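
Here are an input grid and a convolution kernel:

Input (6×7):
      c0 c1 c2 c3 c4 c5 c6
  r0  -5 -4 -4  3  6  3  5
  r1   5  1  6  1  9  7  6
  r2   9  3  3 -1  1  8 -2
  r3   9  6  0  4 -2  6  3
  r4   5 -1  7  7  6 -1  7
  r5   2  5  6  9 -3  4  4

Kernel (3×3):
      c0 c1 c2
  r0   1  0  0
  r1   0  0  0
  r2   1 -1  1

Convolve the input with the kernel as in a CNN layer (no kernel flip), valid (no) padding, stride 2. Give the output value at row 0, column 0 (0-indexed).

The receptive field on the input at this output position is [-5 -4 -4 / 5 1 6 / 9 3 3]. Elementwise product with the kernel and sum: -5·1 + 9·1 + 3·-1 + 3·1.

4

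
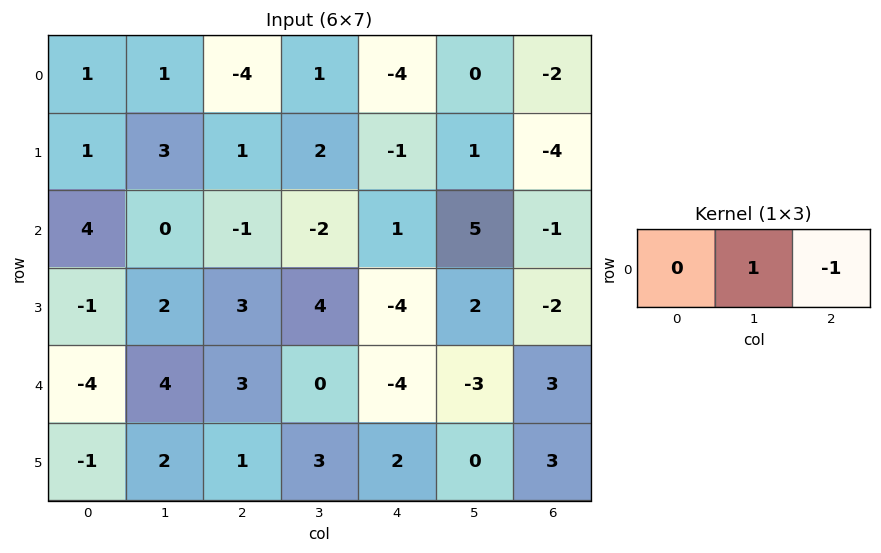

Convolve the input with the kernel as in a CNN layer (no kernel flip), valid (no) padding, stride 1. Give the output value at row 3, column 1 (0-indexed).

-1

The receptive field on the input at this output position is [2 3 4]. Elementwise product with the kernel and sum: 3·1 + 4·-1.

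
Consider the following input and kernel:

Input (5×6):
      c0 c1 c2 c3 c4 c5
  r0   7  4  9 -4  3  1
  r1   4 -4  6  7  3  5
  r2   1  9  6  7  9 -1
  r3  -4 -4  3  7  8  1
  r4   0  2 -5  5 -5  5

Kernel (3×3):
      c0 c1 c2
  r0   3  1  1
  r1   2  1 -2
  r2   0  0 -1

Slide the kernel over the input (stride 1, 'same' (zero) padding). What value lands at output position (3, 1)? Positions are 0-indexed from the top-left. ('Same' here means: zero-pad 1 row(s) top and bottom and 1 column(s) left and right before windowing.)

The receptive field on the zero-padded input at this output position is [1 9 6 / -4 -4 3 / 0 2 -5]. Elementwise product with the kernel and sum: 1·3 + 9·1 + 6·1 + -4·2 + -4·1 + 3·-2 + -5·-1.

5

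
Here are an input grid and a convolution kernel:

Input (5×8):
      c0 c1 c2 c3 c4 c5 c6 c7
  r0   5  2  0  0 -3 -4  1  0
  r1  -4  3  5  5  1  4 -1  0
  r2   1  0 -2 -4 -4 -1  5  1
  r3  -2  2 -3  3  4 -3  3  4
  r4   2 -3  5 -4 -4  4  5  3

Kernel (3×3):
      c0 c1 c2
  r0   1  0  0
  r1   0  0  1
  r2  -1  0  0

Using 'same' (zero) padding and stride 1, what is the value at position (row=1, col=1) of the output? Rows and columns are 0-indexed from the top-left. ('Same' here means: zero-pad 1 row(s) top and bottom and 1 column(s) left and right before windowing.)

9

The receptive field on the zero-padded input at this output position is [5 2 0 / -4 3 5 / 1 0 -2]. Elementwise product with the kernel and sum: 5·1 + 5·1 + 1·-1.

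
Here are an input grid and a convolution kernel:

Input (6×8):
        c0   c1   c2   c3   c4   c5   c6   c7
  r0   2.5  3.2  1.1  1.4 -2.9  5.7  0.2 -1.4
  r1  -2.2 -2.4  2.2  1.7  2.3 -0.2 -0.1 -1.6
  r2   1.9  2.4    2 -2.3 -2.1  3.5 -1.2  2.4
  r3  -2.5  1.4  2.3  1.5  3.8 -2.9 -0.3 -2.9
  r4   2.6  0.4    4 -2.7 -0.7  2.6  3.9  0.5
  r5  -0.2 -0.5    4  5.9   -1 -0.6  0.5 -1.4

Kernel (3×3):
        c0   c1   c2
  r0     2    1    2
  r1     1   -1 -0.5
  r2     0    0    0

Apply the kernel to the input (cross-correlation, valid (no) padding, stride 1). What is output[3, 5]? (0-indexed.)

-13.45

The receptive field on the input at this output position is [-2.9 -0.3 -2.9 / 2.6 3.9 0.5 / -0.6 0.5 -1.4]. Elementwise product with the kernel and sum: -2.9·2 + -0.3·1 + -2.9·2 + 2.6·1 + 3.9·-1 + 0.5·-0.5.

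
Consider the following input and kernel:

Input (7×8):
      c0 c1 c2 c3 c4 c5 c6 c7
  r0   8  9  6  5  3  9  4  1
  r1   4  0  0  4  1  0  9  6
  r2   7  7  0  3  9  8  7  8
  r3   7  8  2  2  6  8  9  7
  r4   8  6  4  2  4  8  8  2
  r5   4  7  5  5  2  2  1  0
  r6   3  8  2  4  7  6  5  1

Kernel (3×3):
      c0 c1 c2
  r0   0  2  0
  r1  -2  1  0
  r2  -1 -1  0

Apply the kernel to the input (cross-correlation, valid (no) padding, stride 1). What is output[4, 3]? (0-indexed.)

-11

The receptive field on the input at this output position is [2 4 8 / 5 2 2 / 4 7 6]. Elementwise product with the kernel and sum: 4·2 + 5·-2 + 2·1 + 4·-1 + 7·-1.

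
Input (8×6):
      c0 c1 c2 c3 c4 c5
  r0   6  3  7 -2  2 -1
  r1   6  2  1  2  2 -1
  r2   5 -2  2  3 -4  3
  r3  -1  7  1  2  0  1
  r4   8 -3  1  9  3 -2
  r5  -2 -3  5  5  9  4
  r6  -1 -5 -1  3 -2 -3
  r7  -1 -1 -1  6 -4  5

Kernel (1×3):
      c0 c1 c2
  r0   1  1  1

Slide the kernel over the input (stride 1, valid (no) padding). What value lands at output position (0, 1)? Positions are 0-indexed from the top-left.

8

The receptive field on the input at this output position is [3 7 -2]. Elementwise product with the kernel and sum: 3·1 + 7·1 + -2·1.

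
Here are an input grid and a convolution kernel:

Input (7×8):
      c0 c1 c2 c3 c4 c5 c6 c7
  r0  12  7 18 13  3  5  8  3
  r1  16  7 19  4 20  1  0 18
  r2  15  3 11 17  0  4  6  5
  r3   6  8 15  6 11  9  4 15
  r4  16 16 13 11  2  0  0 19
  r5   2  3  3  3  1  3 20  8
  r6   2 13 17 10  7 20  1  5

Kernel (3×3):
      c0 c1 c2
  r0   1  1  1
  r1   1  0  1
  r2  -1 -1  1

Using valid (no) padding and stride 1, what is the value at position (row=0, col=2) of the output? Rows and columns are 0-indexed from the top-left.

The receptive field on the input at this output position is [18 13 3 / 19 4 20 / 11 17 0]. Elementwise product with the kernel and sum: 18·1 + 13·1 + 3·1 + 19·1 + 20·1 + 11·-1 + 17·-1 + 0·1.

45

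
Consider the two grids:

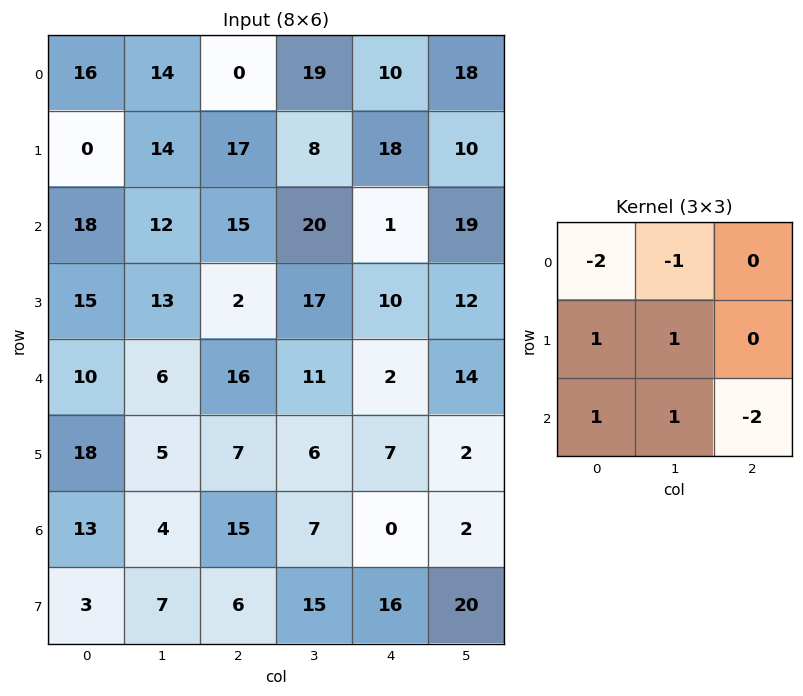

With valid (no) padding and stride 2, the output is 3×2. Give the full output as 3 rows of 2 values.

-32 39
-36 -8
-16 -8

Output[0,0]: The receptive field on the input at this output position is [16 14 0 / 0 14 17 / 18 12 15]. Elementwise product with the kernel and sum: 16·-2 + 14·-1 + 0·1 + 14·1 + 18·1 + 12·1 + 15·-2.
Output[0,1]: The receptive field on the input at this output position is [0 19 10 / 17 8 18 / 15 20 1]. Elementwise product with the kernel and sum: 0·-2 + 19·-1 + 17·1 + 8·1 + 15·1 + 20·1 + 1·-2.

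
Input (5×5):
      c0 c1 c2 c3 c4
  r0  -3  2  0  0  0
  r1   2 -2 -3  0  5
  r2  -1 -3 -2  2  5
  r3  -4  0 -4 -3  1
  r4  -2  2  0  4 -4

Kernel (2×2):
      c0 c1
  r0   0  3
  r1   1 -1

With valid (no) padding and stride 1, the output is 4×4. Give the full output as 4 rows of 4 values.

Output[0,0]: The receptive field on the input at this output position is [-3 2 / 2 -2]. Elementwise product with the kernel and sum: 2·3 + 2·1 + -2·-1.
Output[0,1]: The receptive field on the input at this output position is [2 0 / -2 -3]. Elementwise product with the kernel and sum: 0·3 + -2·1 + -3·-1.

10 1 -3 -5
-4 -10 -4 12
-13 -2 5 11
-4 -10 -13 11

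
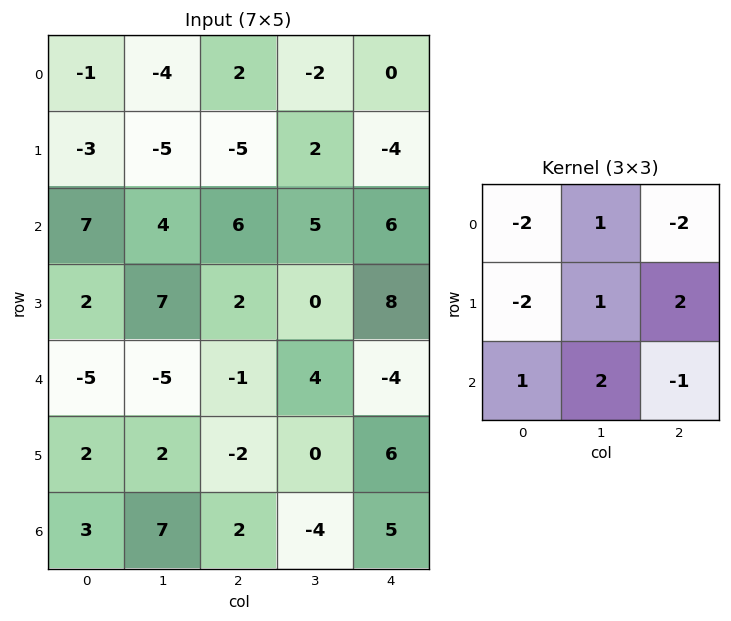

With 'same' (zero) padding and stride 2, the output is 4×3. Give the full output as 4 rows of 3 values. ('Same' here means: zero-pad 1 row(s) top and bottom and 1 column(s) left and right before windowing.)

Output[0,0]: The receptive field on the zero-padded input at this output position is [0 0 0 / 0 -1 -4 / 0 -3 -5]. Elementwise product with the kernel and sum: 0·-2 + 0·1 + 0·-2 + 0·-2 + -1·1 + -4·2 + 0·1 + -3·2 + -5·-1.
Output[0,1]: The receptive field on the zero-padded input at this output position is [0 0 0 / -4 2 -2 / -5 -5 2]. Elementwise product with the kernel and sum: 0·-2 + 0·1 + 0·-2 + -4·-2 + 2·1 + -2·2 + -5·1 + -5·2 + 2·-1.

-10 -11 -2
19 20 4
-25 3 8
15 -26 19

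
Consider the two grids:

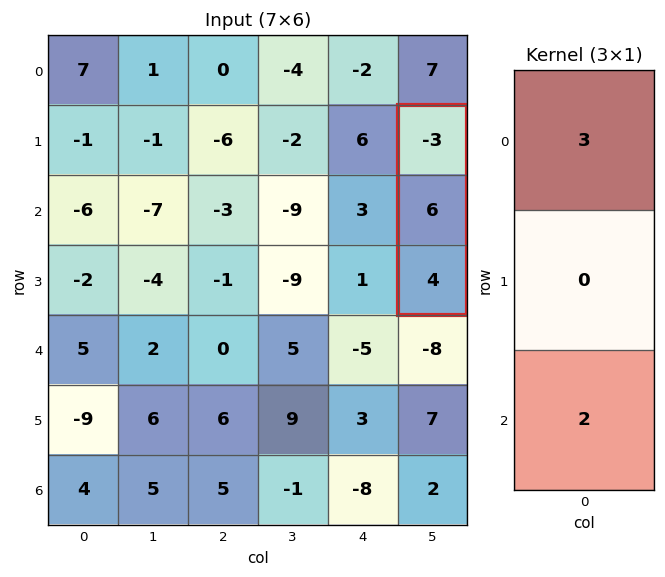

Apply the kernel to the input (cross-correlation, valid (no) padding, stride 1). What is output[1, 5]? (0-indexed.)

-1

The receptive field on the input at this output position is [-3 / 6 / 4]. Elementwise product with the kernel and sum: -3·3 + 4·2.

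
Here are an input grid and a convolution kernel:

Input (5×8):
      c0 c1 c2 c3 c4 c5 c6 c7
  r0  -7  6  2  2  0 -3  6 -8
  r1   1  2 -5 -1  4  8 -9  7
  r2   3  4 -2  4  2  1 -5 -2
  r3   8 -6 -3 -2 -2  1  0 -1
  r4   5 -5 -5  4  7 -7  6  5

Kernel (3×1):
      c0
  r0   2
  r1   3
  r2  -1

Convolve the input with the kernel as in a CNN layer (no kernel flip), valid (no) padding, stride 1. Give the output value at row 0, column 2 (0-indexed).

-9

The receptive field on the input at this output position is [2 / -5 / -2]. Elementwise product with the kernel and sum: 2·2 + -5·3 + -2·-1.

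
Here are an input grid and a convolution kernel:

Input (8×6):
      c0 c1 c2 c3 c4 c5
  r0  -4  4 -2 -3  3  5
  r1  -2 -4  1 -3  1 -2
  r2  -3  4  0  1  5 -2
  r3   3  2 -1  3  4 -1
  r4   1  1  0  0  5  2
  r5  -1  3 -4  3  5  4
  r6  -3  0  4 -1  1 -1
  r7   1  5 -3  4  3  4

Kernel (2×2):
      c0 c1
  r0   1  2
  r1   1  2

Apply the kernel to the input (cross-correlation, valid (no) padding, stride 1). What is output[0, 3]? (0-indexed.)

The receptive field on the input at this output position is [-3 3 / -3 1]. Elementwise product with the kernel and sum: -3·1 + 3·2 + -3·1 + 1·2.

2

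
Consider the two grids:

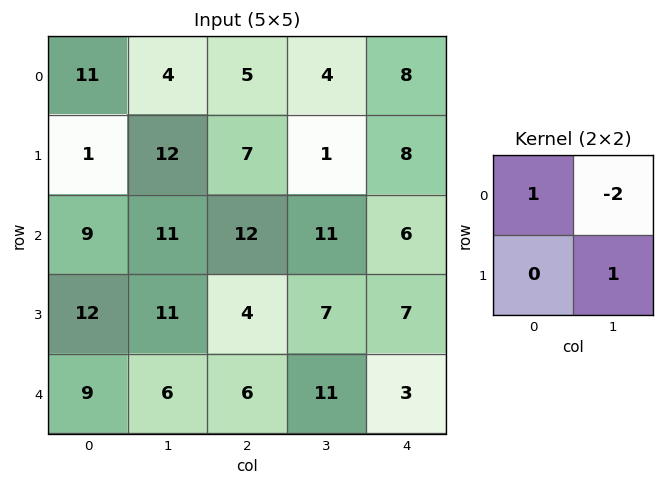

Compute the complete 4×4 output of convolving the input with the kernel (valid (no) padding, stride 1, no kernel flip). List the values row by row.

15 1 -2 -4
-12 10 16 -9
-2 -9 -3 6
-4 9 1 -4

Output[0,0]: The receptive field on the input at this output position is [11 4 / 1 12]. Elementwise product with the kernel and sum: 11·1 + 4·-2 + 12·1.
Output[0,1]: The receptive field on the input at this output position is [4 5 / 12 7]. Elementwise product with the kernel and sum: 4·1 + 5·-2 + 7·1.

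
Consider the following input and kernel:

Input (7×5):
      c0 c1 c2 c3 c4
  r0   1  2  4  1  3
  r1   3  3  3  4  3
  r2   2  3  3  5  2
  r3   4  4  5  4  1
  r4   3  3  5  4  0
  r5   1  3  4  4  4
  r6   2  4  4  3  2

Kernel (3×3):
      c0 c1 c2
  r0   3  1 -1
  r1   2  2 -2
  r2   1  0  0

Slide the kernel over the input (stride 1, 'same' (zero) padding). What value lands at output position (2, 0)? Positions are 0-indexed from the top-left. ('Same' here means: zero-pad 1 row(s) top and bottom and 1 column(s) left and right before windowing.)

-2

The receptive field on the zero-padded input at this output position is [0 3 3 / 0 2 3 / 0 4 4]. Elementwise product with the kernel and sum: 0·3 + 3·1 + 3·-1 + 0·2 + 2·2 + 3·-2 + 0·1.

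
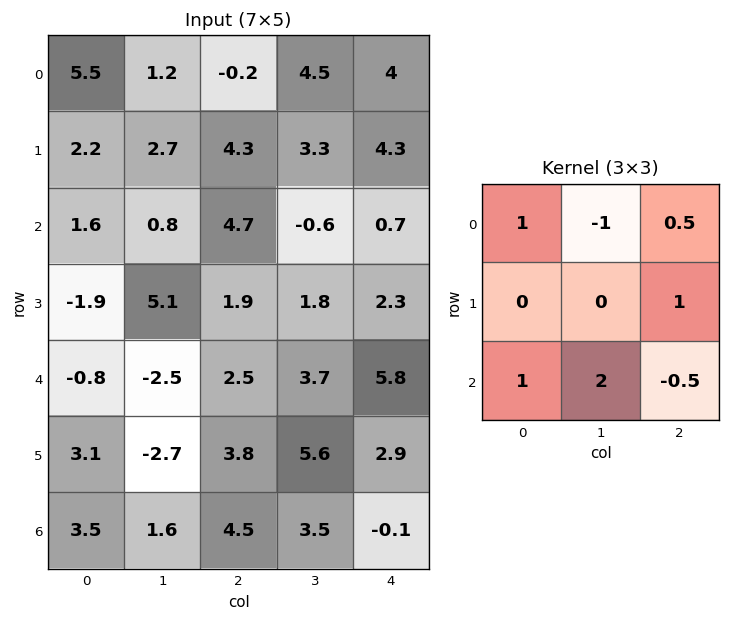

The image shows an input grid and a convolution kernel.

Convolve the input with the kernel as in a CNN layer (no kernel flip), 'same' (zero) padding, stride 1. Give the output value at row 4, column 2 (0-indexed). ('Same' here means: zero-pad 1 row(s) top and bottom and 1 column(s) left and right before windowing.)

9.9

The receptive field on the zero-padded input at this output position is [5.1 1.9 1.8 / -2.5 2.5 3.7 / -2.7 3.8 5.6]. Elementwise product with the kernel and sum: 5.1·1 + 1.9·-1 + 1.8·0.5 + 3.7·1 + -2.7·1 + 3.8·2 + 5.6·-0.5.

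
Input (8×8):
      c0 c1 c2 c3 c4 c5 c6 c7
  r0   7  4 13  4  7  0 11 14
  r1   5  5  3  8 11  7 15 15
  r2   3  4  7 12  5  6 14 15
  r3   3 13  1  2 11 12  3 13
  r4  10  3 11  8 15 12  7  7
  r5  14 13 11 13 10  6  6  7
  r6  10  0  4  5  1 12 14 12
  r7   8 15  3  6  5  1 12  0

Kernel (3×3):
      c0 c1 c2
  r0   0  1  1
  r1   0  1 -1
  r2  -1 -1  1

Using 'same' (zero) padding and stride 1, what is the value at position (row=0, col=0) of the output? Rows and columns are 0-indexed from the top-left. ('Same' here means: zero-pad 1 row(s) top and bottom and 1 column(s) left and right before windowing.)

The receptive field on the zero-padded input at this output position is [0 0 0 / 0 7 4 / 0 5 5]. Elementwise product with the kernel and sum: 0·1 + 0·1 + 7·1 + 4·-1 + 0·-1 + 5·-1 + 5·1.

3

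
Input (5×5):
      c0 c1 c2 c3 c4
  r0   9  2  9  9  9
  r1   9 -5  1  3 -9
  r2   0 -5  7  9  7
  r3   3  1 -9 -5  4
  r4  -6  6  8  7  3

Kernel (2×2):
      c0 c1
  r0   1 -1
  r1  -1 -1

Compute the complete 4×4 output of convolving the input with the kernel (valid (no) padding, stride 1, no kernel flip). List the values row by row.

Output[0,0]: The receptive field on the input at this output position is [9 2 / 9 -5]. Elementwise product with the kernel and sum: 9·1 + 2·-1 + 9·-1 + -5·-1.
Output[0,1]: The receptive field on the input at this output position is [2 9 / -5 1]. Elementwise product with the kernel and sum: 2·1 + 9·-1 + -5·-1 + 1·-1.

3 -3 -4 6
19 -8 -18 -4
1 -4 12 3
2 -4 -19 -19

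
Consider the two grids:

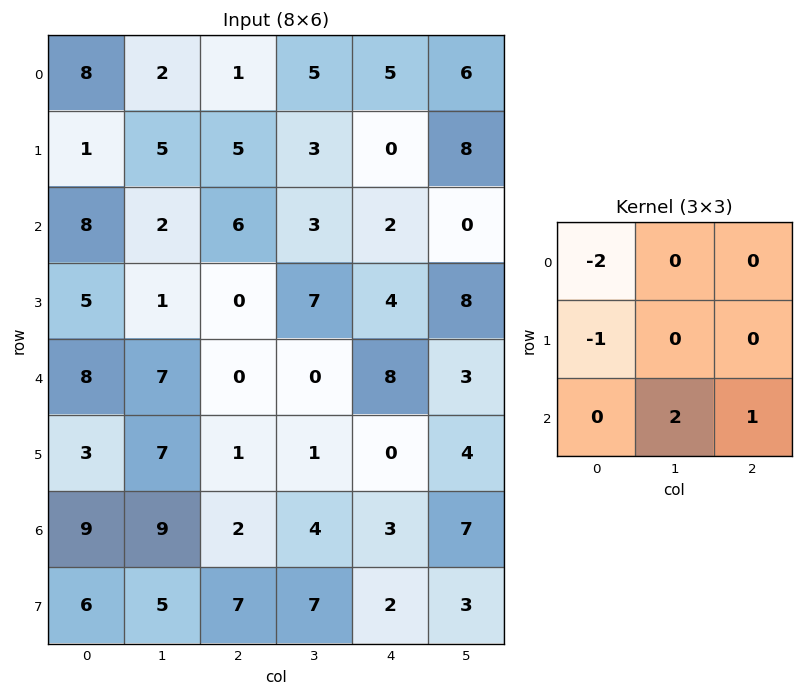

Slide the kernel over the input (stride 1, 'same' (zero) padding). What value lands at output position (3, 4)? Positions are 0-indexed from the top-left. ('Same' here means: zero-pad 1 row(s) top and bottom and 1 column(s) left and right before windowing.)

The receptive field on the zero-padded input at this output position is [3 2 0 / 7 4 8 / 0 8 3]. Elementwise product with the kernel and sum: 3·-2 + 7·-1 + 8·2 + 3·1.

6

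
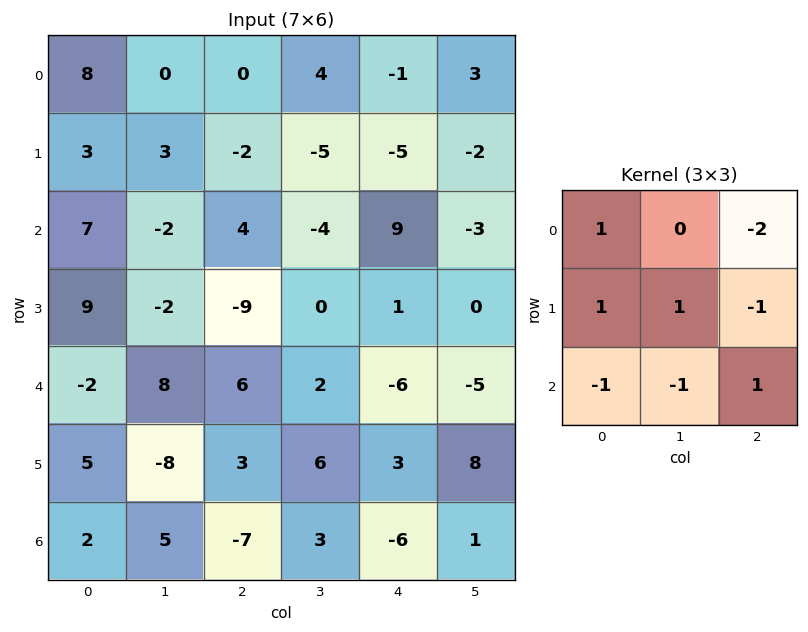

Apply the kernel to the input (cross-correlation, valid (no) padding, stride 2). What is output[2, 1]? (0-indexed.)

The receptive field on the input at this output position is [6 2 -6 / 3 6 3 / -7 3 -6]. Elementwise product with the kernel and sum: 6·1 + -6·-2 + 3·1 + 6·1 + 3·-1 + -7·-1 + 3·-1 + -6·1.

22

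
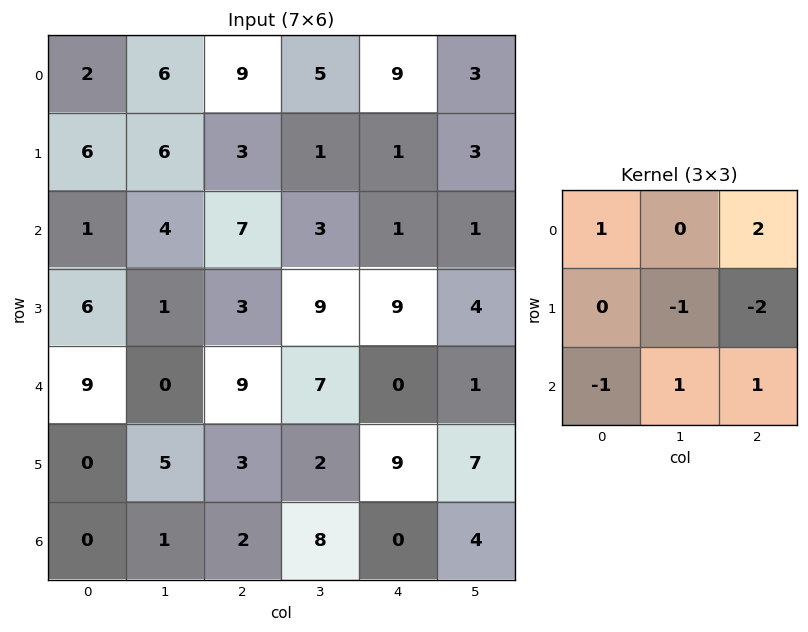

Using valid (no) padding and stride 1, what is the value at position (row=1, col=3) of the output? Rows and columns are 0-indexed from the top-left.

8

The receptive field on the input at this output position is [1 1 3 / 3 1 1 / 9 9 4]. Elementwise product with the kernel and sum: 1·1 + 3·2 + 1·-1 + 1·-2 + 9·-1 + 9·1 + 4·1.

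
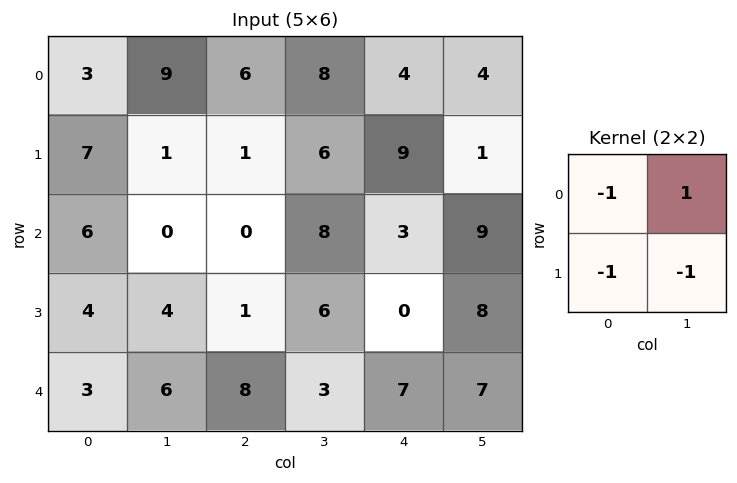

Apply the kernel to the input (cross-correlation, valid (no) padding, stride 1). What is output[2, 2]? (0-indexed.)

The receptive field on the input at this output position is [0 8 / 1 6]. Elementwise product with the kernel and sum: 0·-1 + 8·1 + 1·-1 + 6·-1.

1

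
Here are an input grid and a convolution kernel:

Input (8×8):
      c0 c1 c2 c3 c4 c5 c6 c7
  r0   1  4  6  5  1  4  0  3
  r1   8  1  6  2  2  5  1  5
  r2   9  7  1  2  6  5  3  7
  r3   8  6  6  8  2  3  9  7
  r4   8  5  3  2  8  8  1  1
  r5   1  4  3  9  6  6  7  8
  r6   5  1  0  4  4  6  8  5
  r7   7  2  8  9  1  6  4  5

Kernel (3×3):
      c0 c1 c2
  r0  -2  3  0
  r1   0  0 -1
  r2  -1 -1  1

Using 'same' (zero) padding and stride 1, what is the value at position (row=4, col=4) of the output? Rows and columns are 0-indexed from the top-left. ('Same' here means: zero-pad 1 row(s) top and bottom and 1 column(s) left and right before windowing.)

The receptive field on the zero-padded input at this output position is [8 2 3 / 2 8 8 / 9 6 6]. Elementwise product with the kernel and sum: 8·-2 + 2·3 + 8·-1 + 9·-1 + 6·-1 + 6·1.

-27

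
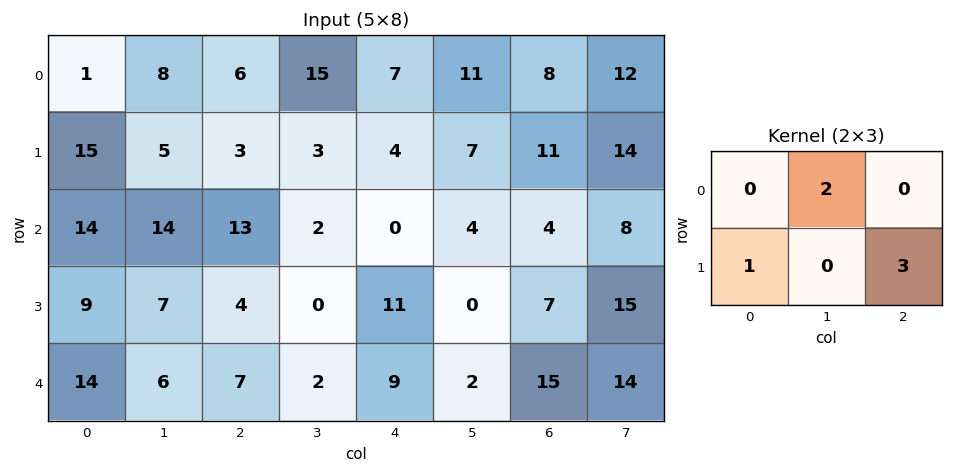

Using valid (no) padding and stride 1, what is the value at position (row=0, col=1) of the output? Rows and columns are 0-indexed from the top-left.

The receptive field on the input at this output position is [8 6 15 / 5 3 3]. Elementwise product with the kernel and sum: 6·2 + 5·1 + 3·3.

26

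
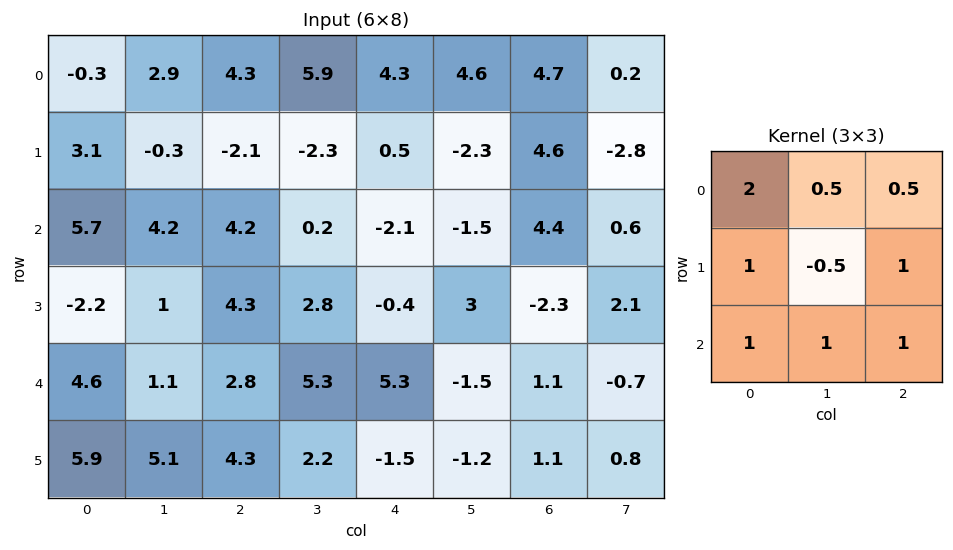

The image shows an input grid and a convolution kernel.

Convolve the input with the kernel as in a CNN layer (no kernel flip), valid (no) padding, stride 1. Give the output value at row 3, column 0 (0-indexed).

The receptive field on the input at this output position is [-2.2 1 4.3 / 4.6 1.1 2.8 / 5.9 5.1 4.3]. Elementwise product with the kernel and sum: -2.2·2 + 1·0.5 + 4.3·0.5 + 4.6·1 + 1.1·-0.5 + 2.8·1 + 5.9·1 + 5.1·1 + 4.3·1.

20.4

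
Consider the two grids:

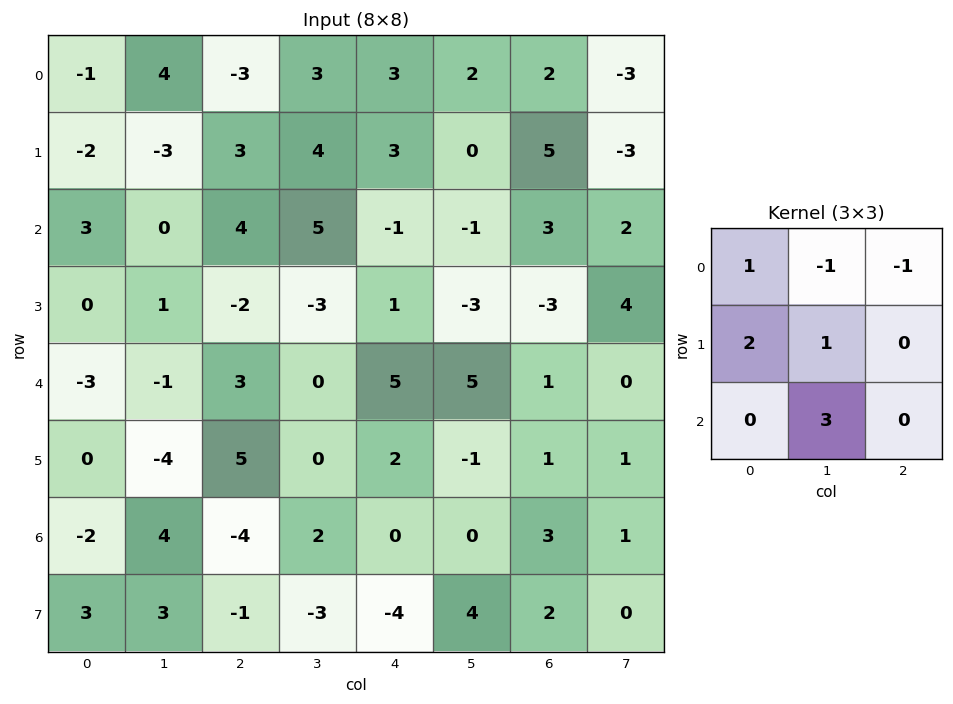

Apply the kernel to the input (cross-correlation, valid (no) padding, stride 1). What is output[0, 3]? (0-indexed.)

The receptive field on the input at this output position is [3 3 2 / 4 3 0 / 5 -1 -1]. Elementwise product with the kernel and sum: 3·1 + 3·-1 + 2·-1 + 4·2 + 3·1 + -1·3.

6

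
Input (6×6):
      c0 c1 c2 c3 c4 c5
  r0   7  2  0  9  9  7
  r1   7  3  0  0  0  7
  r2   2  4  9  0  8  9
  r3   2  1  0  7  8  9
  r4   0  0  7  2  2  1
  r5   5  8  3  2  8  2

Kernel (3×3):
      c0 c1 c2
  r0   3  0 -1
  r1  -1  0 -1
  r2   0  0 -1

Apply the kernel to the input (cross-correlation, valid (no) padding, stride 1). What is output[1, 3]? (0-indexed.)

The receptive field on the input at this output position is [0 0 7 / 0 8 9 / 7 8 9]. Elementwise product with the kernel and sum: 0·3 + 7·-1 + 0·-1 + 9·-1 + 9·-1.

-25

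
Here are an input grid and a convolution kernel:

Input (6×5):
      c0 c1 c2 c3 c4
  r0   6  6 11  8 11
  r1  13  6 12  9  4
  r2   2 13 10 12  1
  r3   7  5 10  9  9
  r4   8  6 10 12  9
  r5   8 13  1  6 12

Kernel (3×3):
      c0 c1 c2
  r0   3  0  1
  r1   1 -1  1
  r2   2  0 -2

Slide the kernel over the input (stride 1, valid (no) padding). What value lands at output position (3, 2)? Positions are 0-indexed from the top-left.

The receptive field on the input at this output position is [10 9 9 / 10 12 9 / 1 6 12]. Elementwise product with the kernel and sum: 10·3 + 9·1 + 10·1 + 12·-1 + 9·1 + 1·2 + 12·-2.

24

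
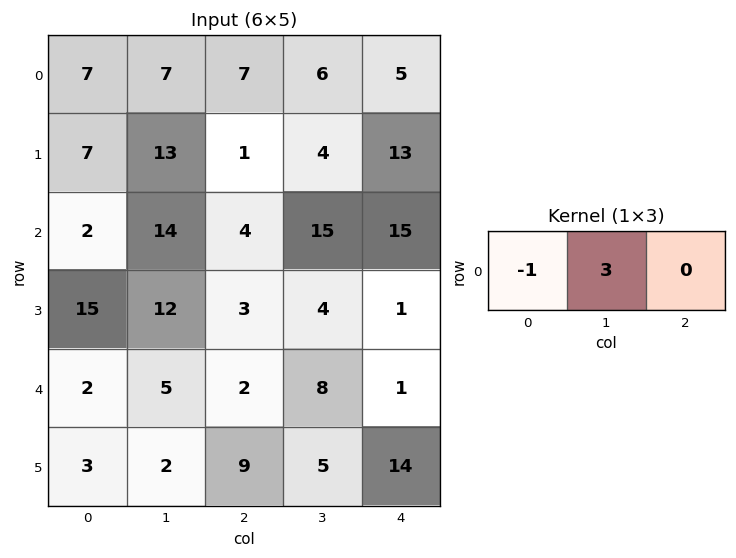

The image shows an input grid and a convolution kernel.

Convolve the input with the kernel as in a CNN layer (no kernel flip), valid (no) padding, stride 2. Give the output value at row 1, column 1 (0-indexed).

The receptive field on the input at this output position is [4 15 15]. Elementwise product with the kernel and sum: 4·-1 + 15·3.

41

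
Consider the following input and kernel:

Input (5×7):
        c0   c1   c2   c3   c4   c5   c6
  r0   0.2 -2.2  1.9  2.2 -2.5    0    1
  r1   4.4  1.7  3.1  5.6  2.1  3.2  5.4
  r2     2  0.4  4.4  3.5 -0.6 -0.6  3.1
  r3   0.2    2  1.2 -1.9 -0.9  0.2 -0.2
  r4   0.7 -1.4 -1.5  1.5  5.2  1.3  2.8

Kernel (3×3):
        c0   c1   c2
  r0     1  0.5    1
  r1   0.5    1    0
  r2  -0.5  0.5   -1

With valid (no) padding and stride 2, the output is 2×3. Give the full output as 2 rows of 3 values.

Output[0,0]: The receptive field on the input at this output position is [0.2 -2.2 1.9 / 4.4 1.7 3.1 / 2 0.4 4.4]. Elementwise product with the kernel and sum: 0.2·1 + -2.2·0.5 + 1.9·1 + 4.4·0.5 + 1.7·1 + 2·-0.5 + 0.4·0.5 + 4.4·-1.
Output[0,1]: The receptive field on the input at this output position is [1.9 2.2 -2.5 / 3.1 5.6 2.1 / 4.4 3.5 -0.6]. Elementwise product with the kernel and sum: 1.9·1 + 2.2·0.5 + -2.5·1 + 3.1·0.5 + 5.6·1 + 4.4·-0.5 + 3.5·0.5 + -0.6·-1.

-0.3 7.8 -0.35
9.15 0.55 -2.8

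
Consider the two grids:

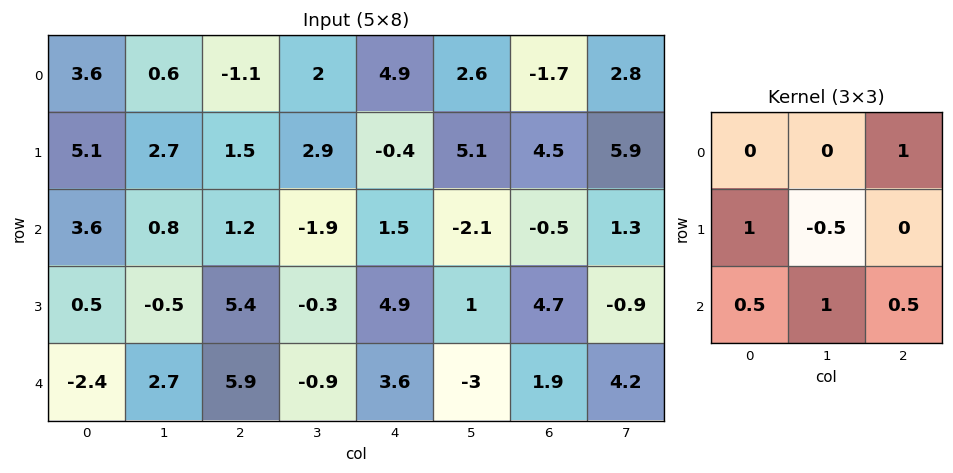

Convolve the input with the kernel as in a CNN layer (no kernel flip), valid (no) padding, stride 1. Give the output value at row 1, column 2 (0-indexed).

6.6

The receptive field on the input at this output position is [1.5 2.9 -0.4 / 1.2 -1.9 1.5 / 5.4 -0.3 4.9]. Elementwise product with the kernel and sum: -0.4·1 + 1.2·1 + -1.9·-0.5 + 5.4·0.5 + -0.3·1 + 4.9·0.5.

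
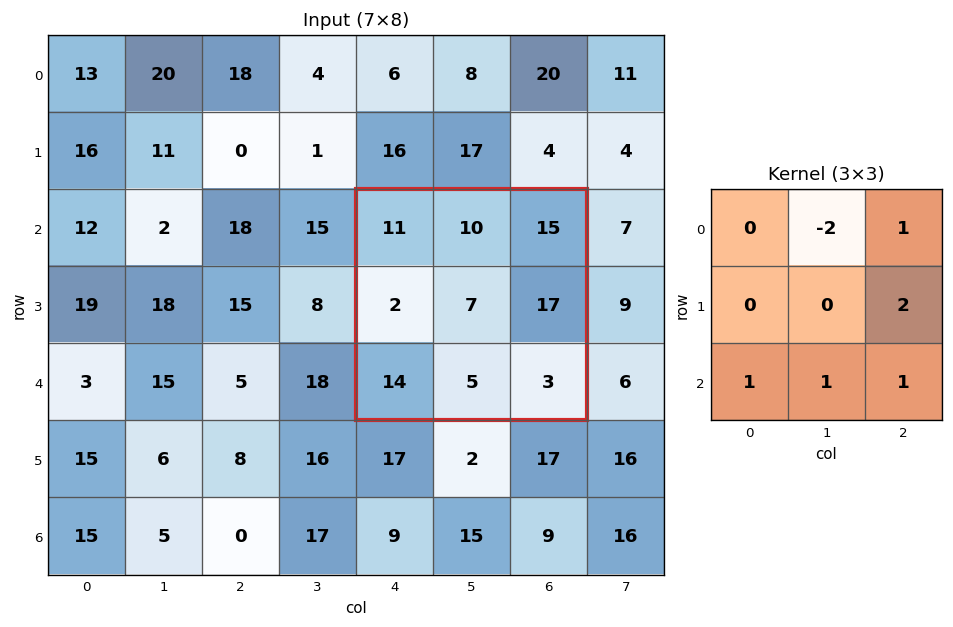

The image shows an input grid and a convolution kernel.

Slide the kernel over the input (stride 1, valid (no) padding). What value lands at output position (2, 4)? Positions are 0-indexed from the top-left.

The receptive field on the input at this output position is [11 10 15 / 2 7 17 / 14 5 3]. Elementwise product with the kernel and sum: 10·-2 + 15·1 + 17·2 + 14·1 + 5·1 + 3·1.

51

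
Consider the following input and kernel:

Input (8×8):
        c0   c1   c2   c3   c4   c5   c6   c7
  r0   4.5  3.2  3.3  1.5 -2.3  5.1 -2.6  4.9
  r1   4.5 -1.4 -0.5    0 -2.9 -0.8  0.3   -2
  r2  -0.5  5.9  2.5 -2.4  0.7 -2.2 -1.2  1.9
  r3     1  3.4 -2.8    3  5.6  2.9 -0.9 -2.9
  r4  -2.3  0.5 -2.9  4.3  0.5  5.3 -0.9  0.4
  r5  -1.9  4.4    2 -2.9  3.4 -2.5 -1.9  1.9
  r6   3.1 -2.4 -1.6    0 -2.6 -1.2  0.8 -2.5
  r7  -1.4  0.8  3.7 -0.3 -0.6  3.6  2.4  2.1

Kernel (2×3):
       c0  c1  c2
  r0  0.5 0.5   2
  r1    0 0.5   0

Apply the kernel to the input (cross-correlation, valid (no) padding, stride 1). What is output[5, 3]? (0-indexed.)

-6.05

The receptive field on the input at this output position is [-2.9 3.4 -2.5 / 0 -2.6 -1.2]. Elementwise product with the kernel and sum: -2.9·0.5 + 3.4·0.5 + -2.5·2 + -2.6·0.5.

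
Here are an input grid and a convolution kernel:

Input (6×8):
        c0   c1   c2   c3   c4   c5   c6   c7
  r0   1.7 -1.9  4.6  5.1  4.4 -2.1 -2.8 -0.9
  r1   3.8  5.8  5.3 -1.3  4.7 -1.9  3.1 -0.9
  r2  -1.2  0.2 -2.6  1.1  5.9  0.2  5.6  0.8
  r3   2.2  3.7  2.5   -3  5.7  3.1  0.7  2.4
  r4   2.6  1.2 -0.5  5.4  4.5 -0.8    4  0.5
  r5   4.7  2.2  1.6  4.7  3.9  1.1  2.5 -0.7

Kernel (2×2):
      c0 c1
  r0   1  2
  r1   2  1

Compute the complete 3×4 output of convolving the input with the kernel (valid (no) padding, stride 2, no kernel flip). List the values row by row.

Output[0,0]: The receptive field on the input at this output position is [1.7 -1.9 / 3.8 5.8]. Elementwise product with the kernel and sum: 1.7·1 + -1.9·2 + 3.8·2 + 5.8·1.
Output[0,1]: The receptive field on the input at this output position is [4.6 5.1 / 5.3 -1.3]. Elementwise product with the kernel and sum: 4.6·1 + 5.1·2 + 5.3·2 + -1.3·1.

11.3 24.1 7.7 0.7
7.3 1.6 20.8 11
16.6 18.2 11.8 9.3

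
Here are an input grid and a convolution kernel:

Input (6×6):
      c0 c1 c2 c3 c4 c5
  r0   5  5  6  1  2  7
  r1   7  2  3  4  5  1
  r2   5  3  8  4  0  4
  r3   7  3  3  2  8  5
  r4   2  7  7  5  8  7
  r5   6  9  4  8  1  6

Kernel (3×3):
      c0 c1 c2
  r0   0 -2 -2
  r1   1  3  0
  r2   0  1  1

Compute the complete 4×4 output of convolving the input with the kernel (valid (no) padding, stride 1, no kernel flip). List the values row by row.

Output[0,0]: The receptive field on the input at this output position is [5 5 6 / 7 2 3 / 5 3 8]. Elementwise product with the kernel and sum: 5·-2 + 6·-2 + 7·1 + 2·3 + 3·1 + 8·1.

2 9 13 5
10 18 12 5
8 0 14 33
24 30 11 10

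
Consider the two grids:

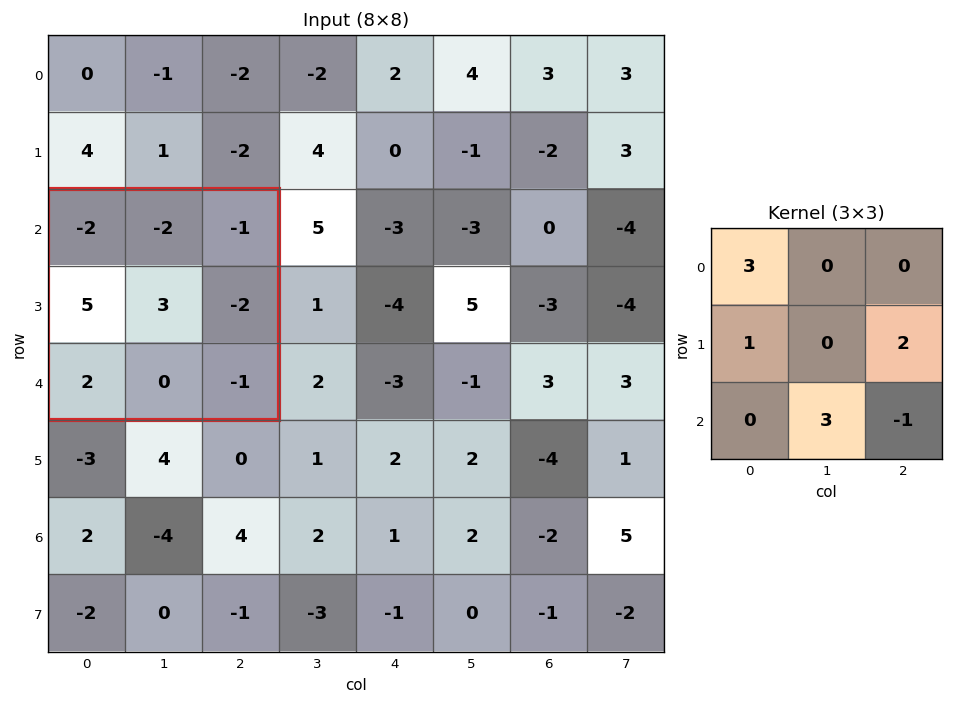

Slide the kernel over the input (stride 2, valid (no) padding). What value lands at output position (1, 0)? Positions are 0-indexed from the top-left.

-4

The receptive field on the input at this output position is [-2 -2 -1 / 5 3 -2 / 2 0 -1]. Elementwise product with the kernel and sum: -2·3 + 5·1 + -2·2 + 0·3 + -1·-1.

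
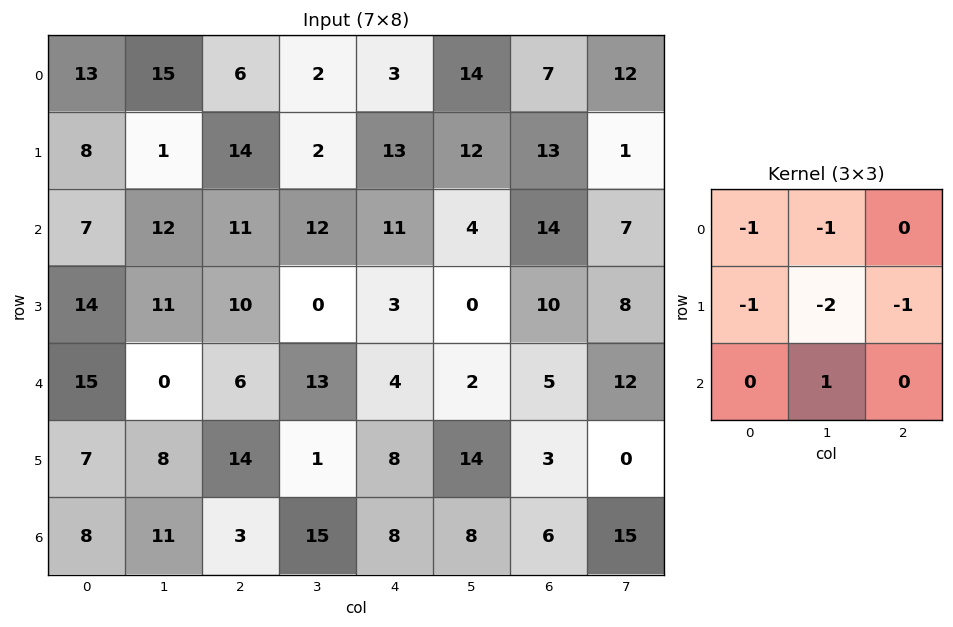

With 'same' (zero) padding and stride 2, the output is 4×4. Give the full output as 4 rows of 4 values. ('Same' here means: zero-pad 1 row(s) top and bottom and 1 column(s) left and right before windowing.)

Output[0,0]: The receptive field on the zero-padded input at this output position is [0 0 0 / 0 13 15 / 0 8 1]. Elementwise product with the kernel and sum: 0·-1 + 0·-1 + 0·-1 + 13·-2 + 15·-1 + 8·1.
Output[0,1]: The receptive field on the zero-padded input at this output position is [0 0 0 / 15 6 2 / 1 14 2]. Elementwise product with the kernel and sum: 0·-1 + 0·-1 + 15·-1 + 6·-2 + 2·-1 + 14·1.

-33 -15 -9 -27
-20 -51 -50 -54
-37 -32 -18 -31
-34 -54 -48 -52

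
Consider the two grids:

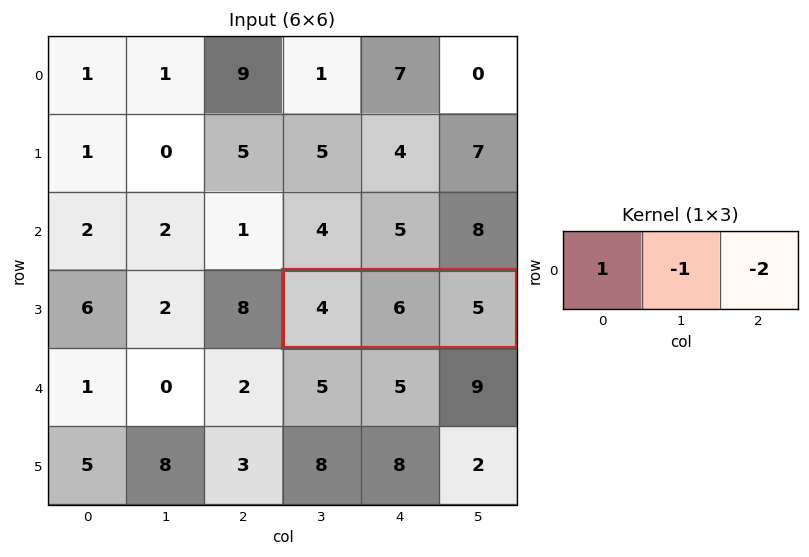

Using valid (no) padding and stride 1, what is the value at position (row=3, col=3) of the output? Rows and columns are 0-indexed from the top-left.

-12

The receptive field on the input at this output position is [4 6 5]. Elementwise product with the kernel and sum: 4·1 + 6·-1 + 5·-2.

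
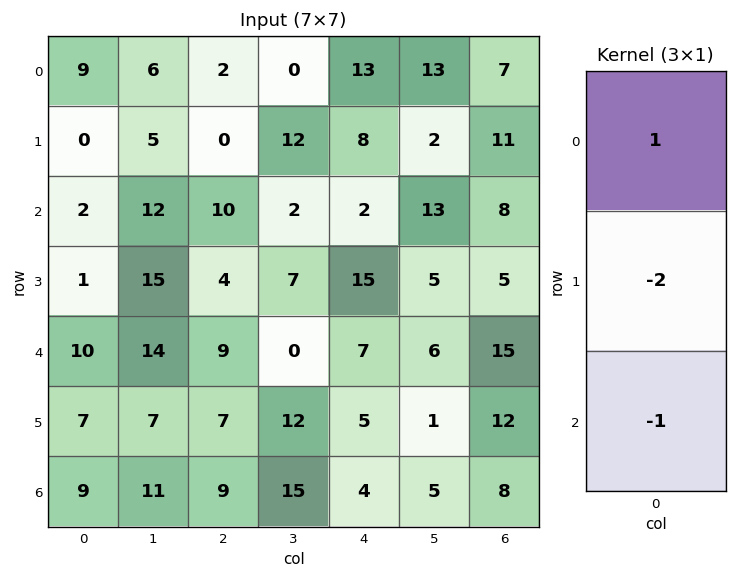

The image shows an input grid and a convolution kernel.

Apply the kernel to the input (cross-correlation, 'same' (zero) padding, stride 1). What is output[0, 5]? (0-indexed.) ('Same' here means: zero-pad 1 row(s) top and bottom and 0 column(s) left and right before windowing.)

-28

The receptive field on the zero-padded input at this output position is [0 / 13 / 2]. Elementwise product with the kernel and sum: 0·1 + 13·-2 + 2·-1.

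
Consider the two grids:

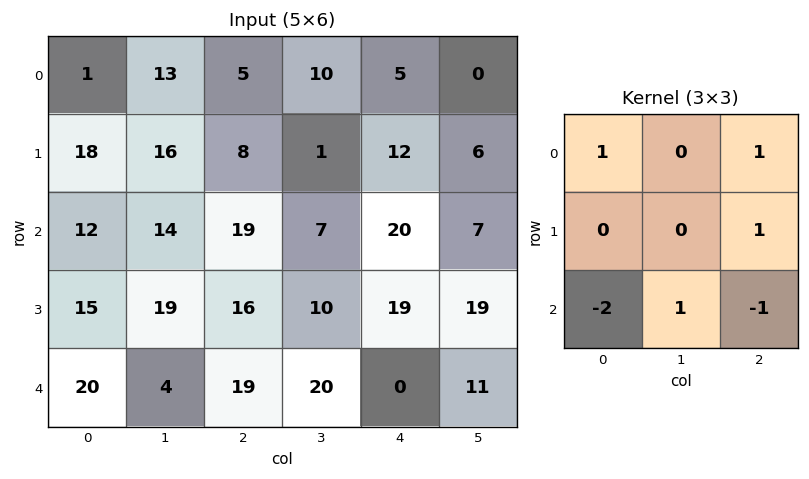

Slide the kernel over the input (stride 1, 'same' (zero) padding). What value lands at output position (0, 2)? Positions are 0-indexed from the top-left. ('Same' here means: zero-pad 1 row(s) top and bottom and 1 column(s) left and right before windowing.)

The receptive field on the zero-padded input at this output position is [0 0 0 / 13 5 10 / 16 8 1]. Elementwise product with the kernel and sum: 0·1 + 0·1 + 10·1 + 16·-2 + 8·1 + 1·-1.

-15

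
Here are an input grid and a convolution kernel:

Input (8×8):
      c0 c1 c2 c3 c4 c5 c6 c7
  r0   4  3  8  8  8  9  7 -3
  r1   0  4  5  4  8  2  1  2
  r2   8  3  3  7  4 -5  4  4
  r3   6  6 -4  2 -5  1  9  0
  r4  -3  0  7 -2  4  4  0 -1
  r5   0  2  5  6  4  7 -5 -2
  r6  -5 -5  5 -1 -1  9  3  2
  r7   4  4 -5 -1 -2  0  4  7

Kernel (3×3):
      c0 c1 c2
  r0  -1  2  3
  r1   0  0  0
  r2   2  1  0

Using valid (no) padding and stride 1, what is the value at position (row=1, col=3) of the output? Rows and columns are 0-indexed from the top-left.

The receptive field on the input at this output position is [4 8 2 / 7 4 -5 / 2 -5 1]. Elementwise product with the kernel and sum: 4·-1 + 8·2 + 2·3 + 2·2 + -5·1.

17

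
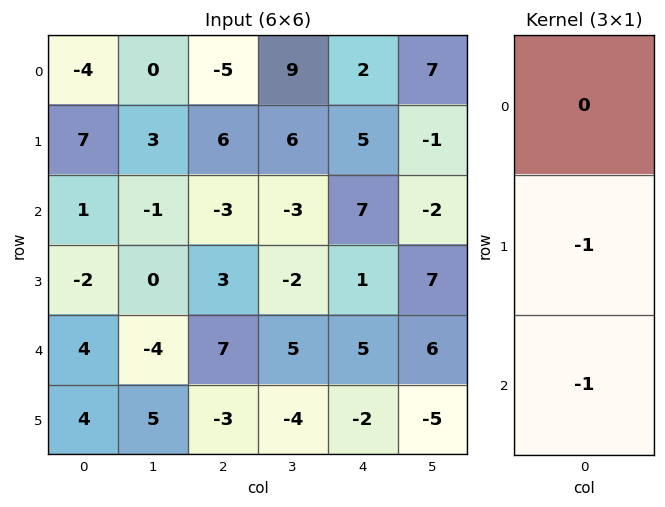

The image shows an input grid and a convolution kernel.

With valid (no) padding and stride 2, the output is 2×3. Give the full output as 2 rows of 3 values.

-8 -3 -12
-2 -10 -6

Output[0,0]: The receptive field on the input at this output position is [-4 / 7 / 1]. Elementwise product with the kernel and sum: 7·-1 + 1·-1.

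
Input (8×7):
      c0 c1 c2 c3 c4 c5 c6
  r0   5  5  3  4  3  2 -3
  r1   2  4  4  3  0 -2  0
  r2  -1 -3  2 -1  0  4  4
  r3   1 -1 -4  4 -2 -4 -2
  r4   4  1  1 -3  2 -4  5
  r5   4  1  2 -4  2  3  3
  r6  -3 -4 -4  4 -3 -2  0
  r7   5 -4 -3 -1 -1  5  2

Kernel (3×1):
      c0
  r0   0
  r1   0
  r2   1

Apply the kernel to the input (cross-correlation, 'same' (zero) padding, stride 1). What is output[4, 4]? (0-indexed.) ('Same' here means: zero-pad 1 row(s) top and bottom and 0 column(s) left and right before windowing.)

2

The receptive field on the zero-padded input at this output position is [-2 / 2 / 2]. Elementwise product with the kernel and sum: 2·1.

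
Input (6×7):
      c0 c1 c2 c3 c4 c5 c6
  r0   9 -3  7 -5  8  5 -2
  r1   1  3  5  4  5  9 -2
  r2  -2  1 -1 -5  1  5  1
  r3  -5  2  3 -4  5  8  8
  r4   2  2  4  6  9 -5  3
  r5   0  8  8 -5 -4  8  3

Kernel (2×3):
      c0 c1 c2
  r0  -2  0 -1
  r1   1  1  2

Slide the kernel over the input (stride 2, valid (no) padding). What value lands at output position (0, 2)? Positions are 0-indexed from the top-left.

The receptive field on the input at this output position is [8 5 -2 / 5 9 -2]. Elementwise product with the kernel and sum: 8·-2 + -2·-1 + 5·1 + 9·1 + -2·2.

-4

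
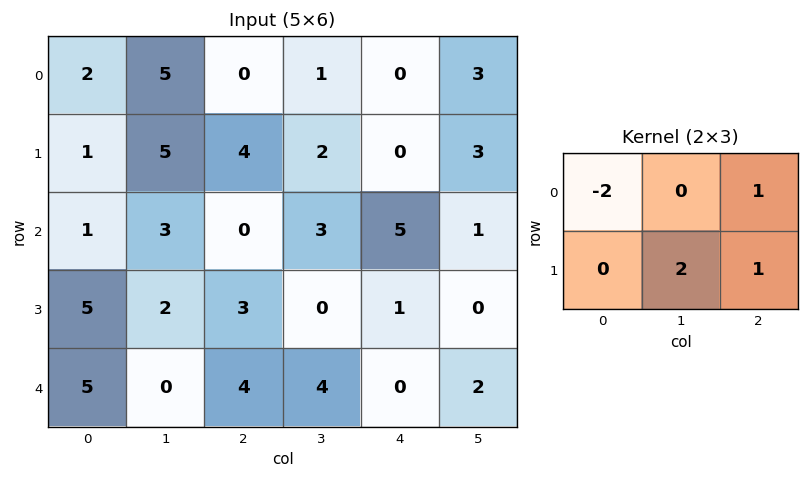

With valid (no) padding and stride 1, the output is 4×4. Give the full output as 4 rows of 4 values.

Output[0,0]: The receptive field on the input at this output position is [2 5 0 / 1 5 4]. Elementwise product with the kernel and sum: 2·-2 + 0·1 + 5·2 + 4·1.
Output[0,1]: The receptive field on the input at this output position is [5 0 1 / 5 4 2]. Elementwise product with the kernel and sum: 5·-2 + 1·1 + 4·2 + 2·1.

10 1 4 4
8 -5 3 10
5 3 6 -3
-3 8 3 2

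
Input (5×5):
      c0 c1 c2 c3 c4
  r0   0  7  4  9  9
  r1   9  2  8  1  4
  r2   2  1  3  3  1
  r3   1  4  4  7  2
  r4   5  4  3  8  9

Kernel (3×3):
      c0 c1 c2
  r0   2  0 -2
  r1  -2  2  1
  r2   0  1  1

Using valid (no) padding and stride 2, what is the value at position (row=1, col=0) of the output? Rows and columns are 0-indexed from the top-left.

The receptive field on the input at this output position is [2 1 3 / 1 4 4 / 5 4 3]. Elementwise product with the kernel and sum: 2·2 + 3·-2 + 1·-2 + 4·2 + 4·1 + 4·1 + 3·1.

15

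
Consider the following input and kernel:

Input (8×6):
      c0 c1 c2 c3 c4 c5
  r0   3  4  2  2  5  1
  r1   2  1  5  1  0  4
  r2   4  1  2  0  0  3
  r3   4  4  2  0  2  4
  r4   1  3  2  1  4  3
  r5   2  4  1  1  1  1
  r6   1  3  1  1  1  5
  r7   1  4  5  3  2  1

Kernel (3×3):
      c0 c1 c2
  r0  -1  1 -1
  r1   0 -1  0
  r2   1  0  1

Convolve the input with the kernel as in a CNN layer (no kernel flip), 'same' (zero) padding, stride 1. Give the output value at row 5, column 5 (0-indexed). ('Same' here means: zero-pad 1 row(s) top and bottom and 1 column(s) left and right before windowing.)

The receptive field on the zero-padded input at this output position is [4 3 0 / 1 1 0 / 1 5 0]. Elementwise product with the kernel and sum: 4·-1 + 3·1 + 0·-1 + 1·-1 + 1·1 + 0·1.

-1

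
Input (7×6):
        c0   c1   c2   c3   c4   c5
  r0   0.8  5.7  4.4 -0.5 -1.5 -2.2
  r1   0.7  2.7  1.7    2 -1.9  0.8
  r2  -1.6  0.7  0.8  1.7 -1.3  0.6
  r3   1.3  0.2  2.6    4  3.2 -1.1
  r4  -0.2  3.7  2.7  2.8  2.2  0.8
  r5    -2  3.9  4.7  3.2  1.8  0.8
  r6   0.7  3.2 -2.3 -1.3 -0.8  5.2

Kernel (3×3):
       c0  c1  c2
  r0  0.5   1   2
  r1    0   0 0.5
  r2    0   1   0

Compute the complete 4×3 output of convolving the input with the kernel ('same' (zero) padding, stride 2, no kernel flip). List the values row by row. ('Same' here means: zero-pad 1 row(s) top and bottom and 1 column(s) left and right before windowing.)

3.55 1.45 -3
7.75 10.5 4.2
1.55 16.8 5.2
7.4 12.4 7.6

Output[0,0]: The receptive field on the zero-padded input at this output position is [0 0 0 / 0 0.8 5.7 / 0 0.7 2.7]. Elementwise product with the kernel and sum: 0·0.5 + 0·1 + 0·2 + 5.7·0.5 + 0.7·1.
Output[0,1]: The receptive field on the zero-padded input at this output position is [0 0 0 / 5.7 4.4 -0.5 / 2.7 1.7 2]. Elementwise product with the kernel and sum: 0·0.5 + 0·1 + 0·2 + -0.5·0.5 + 1.7·1.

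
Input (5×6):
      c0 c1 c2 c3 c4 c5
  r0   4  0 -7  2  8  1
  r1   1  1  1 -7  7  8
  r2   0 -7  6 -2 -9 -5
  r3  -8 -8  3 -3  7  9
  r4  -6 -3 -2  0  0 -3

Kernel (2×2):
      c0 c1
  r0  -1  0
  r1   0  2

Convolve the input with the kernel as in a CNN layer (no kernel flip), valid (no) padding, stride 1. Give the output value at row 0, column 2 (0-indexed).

The receptive field on the input at this output position is [-7 2 / 1 -7]. Elementwise product with the kernel and sum: -7·-1 + -7·2.

-7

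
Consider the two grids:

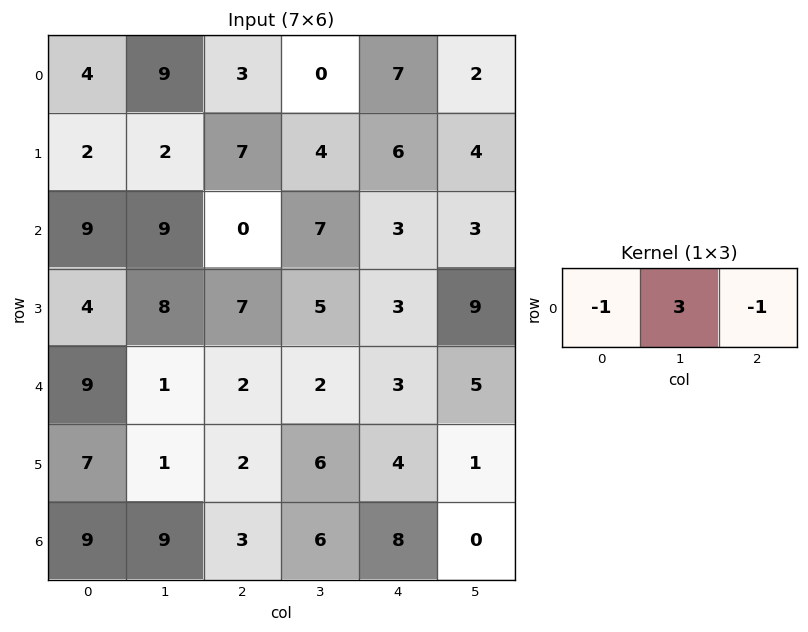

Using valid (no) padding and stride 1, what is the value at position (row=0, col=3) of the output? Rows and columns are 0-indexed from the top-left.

The receptive field on the input at this output position is [0 7 2]. Elementwise product with the kernel and sum: 0·-1 + 7·3 + 2·-1.

19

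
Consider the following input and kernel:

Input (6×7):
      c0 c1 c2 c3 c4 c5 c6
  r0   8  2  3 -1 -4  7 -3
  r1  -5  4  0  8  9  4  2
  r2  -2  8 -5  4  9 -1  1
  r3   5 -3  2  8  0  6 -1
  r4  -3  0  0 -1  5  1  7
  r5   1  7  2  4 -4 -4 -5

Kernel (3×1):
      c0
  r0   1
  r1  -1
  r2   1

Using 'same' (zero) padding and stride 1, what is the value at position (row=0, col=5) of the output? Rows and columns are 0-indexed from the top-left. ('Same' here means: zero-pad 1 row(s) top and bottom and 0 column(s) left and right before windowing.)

-3

The receptive field on the zero-padded input at this output position is [0 / 7 / 4]. Elementwise product with the kernel and sum: 0·1 + 7·-1 + 4·1.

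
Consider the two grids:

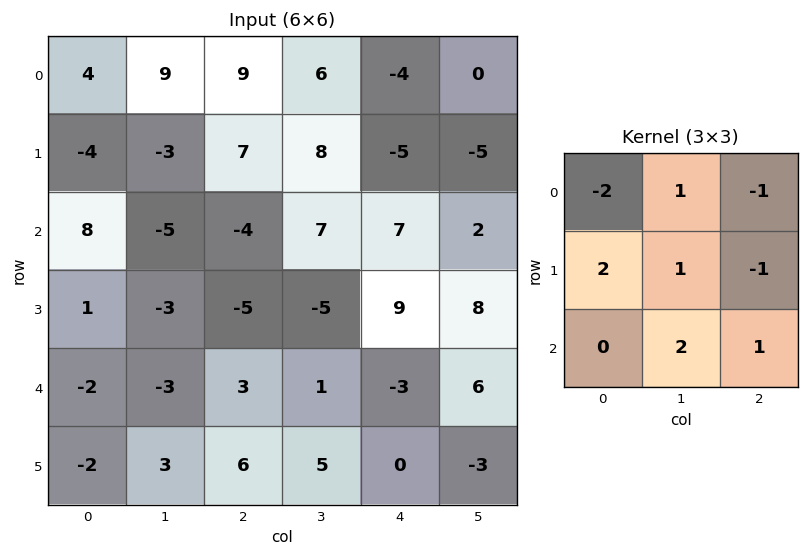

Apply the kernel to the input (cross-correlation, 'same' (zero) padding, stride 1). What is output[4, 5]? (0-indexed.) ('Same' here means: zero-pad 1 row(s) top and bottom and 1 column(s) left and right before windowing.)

The receptive field on the zero-padded input at this output position is [9 8 0 / -3 6 0 / 0 -3 0]. Elementwise product with the kernel and sum: 9·-2 + 8·1 + 0·-1 + -3·2 + 6·1 + 0·-1 + -3·2 + 0·1.

-16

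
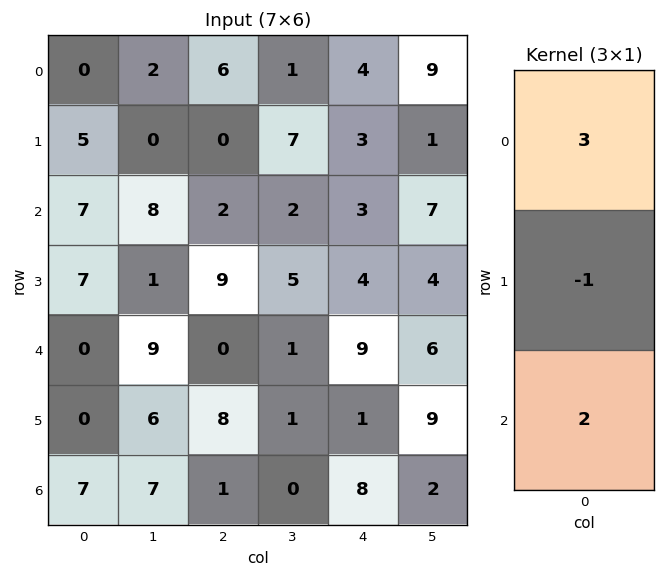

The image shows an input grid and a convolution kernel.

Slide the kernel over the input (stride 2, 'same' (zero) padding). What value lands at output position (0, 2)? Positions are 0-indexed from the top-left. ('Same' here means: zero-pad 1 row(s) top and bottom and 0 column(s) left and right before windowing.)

2

The receptive field on the zero-padded input at this output position is [0 / 4 / 3]. Elementwise product with the kernel and sum: 0·3 + 4·-1 + 3·2.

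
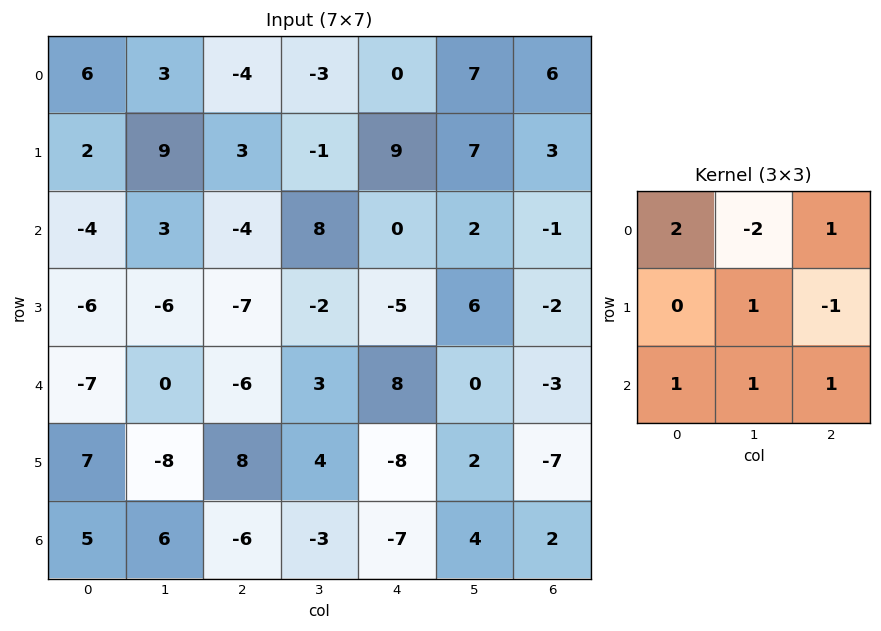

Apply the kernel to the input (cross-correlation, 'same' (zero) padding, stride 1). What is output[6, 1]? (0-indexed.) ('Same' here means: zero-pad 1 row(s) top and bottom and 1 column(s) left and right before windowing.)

The receptive field on the zero-padded input at this output position is [7 -8 8 / 5 6 -6 / 0 0 0]. Elementwise product with the kernel and sum: 7·2 + -8·-2 + 8·1 + 6·1 + -6·-1 + 0·1 + 0·1 + 0·1.

50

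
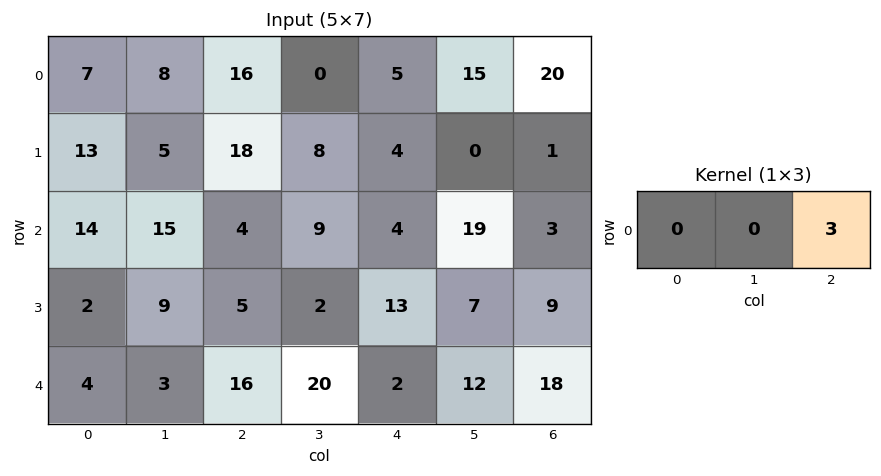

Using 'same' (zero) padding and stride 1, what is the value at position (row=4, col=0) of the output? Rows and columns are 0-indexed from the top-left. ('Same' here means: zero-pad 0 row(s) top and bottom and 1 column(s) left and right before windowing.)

9

The receptive field on the zero-padded input at this output position is [0 4 3]. Elementwise product with the kernel and sum: 3·3.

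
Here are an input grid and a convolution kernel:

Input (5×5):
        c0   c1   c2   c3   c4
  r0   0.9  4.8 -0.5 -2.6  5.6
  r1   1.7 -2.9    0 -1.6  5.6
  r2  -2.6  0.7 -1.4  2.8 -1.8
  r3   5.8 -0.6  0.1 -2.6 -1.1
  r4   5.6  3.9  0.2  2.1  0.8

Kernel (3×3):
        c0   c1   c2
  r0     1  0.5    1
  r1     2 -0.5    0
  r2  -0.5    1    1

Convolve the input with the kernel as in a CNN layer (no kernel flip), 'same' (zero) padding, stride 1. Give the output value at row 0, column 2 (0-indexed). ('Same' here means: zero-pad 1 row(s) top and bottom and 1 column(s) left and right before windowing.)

9.7

The receptive field on the zero-padded input at this output position is [0 0 0 / 4.8 -0.5 -2.6 / -2.9 0 -1.6]. Elementwise product with the kernel and sum: 0·1 + 0·0.5 + 0·1 + 4.8·2 + -0.5·-0.5 + -2.9·-0.5 + 0·1 + -1.6·1.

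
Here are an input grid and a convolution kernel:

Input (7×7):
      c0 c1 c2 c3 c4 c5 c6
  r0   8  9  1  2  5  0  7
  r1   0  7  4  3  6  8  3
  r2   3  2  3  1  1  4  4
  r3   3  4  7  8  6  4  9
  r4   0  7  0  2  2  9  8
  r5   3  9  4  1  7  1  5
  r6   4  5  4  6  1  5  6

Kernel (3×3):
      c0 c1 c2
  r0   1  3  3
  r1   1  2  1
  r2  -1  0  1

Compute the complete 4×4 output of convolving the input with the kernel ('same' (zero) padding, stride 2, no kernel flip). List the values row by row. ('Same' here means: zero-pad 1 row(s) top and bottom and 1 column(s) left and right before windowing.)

Output[0,0]: The receptive field on the zero-padded input at this output position is [0 0 0 / 0 8 9 / 0 0 7]. Elementwise product with the kernel and sum: 0·1 + 0·3 + 0·3 + 0·1 + 8·2 + 9·1 + 0·-1 + 7·1.

32 9 17 6
33 41 48 25
37 50 53 55
49 43 38 33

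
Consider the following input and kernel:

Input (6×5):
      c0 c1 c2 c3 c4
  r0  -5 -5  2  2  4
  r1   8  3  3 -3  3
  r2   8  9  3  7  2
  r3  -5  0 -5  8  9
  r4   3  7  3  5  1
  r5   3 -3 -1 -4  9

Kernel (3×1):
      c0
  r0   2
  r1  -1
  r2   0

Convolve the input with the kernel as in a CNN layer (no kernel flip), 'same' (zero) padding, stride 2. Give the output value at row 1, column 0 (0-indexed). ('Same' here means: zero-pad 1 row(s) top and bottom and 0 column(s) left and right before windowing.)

The receptive field on the zero-padded input at this output position is [8 / 8 / -5]. Elementwise product with the kernel and sum: 8·2 + 8·-1.

8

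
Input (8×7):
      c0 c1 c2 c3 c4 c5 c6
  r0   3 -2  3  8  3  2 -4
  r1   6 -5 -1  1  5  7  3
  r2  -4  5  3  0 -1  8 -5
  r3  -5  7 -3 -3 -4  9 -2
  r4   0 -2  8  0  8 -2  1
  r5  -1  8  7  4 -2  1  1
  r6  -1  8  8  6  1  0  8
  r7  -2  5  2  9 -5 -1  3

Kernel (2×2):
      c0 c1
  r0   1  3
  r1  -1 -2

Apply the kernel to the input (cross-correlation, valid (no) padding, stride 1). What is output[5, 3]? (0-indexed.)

The receptive field on the input at this output position is [4 -2 / 6 1]. Elementwise product with the kernel and sum: 4·1 + -2·3 + 6·-1 + 1·-2.

-10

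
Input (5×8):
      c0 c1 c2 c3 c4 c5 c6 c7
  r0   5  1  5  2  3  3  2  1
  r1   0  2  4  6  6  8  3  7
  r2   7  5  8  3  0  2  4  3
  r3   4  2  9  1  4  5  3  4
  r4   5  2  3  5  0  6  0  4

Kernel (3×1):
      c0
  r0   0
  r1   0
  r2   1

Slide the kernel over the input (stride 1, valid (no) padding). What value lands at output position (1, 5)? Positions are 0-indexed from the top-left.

5

The receptive field on the input at this output position is [8 / 2 / 5]. Elementwise product with the kernel and sum: 5·1.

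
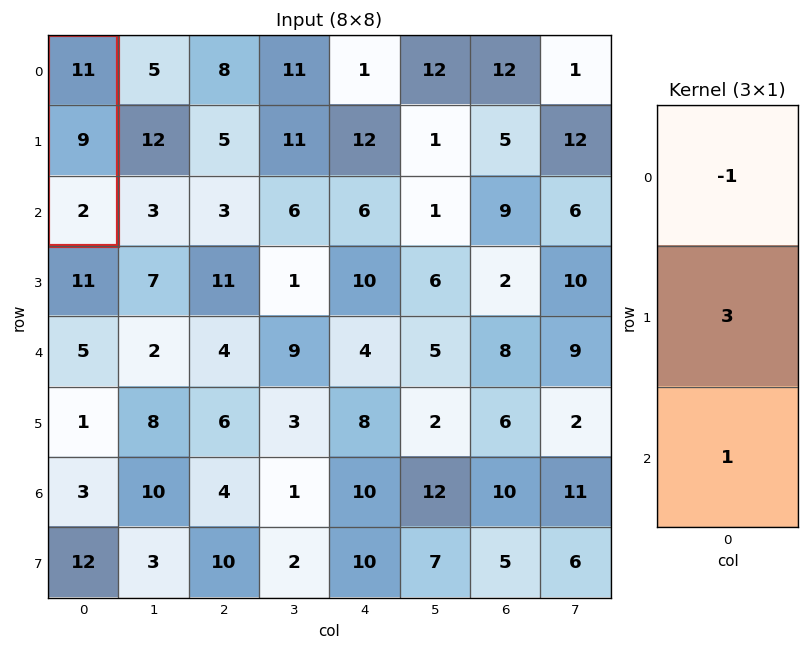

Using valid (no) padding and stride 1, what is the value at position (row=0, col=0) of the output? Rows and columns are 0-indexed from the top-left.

The receptive field on the input at this output position is [11 / 9 / 2]. Elementwise product with the kernel and sum: 11·-1 + 9·3 + 2·1.

18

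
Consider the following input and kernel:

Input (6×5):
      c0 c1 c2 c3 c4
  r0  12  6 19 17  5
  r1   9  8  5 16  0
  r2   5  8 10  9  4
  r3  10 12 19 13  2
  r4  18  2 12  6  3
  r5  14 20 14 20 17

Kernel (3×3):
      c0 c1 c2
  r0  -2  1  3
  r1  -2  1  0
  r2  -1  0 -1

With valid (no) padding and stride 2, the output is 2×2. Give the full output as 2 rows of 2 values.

Output[0,0]: The receptive field on the input at this output position is [12 6 19 / 9 8 5 / 5 8 10]. Elementwise product with the kernel and sum: 12·-2 + 6·1 + 19·3 + 9·-2 + 8·1 + 5·-1 + 10·-1.
Output[0,1]: The receptive field on the input at this output position is [19 17 5 / 5 16 0 / 10 9 4]. Elementwise product with the kernel and sum: 19·-2 + 17·1 + 5·3 + 5·-2 + 16·1 + 10·-1 + 4·-1.

14 -14
-10 -39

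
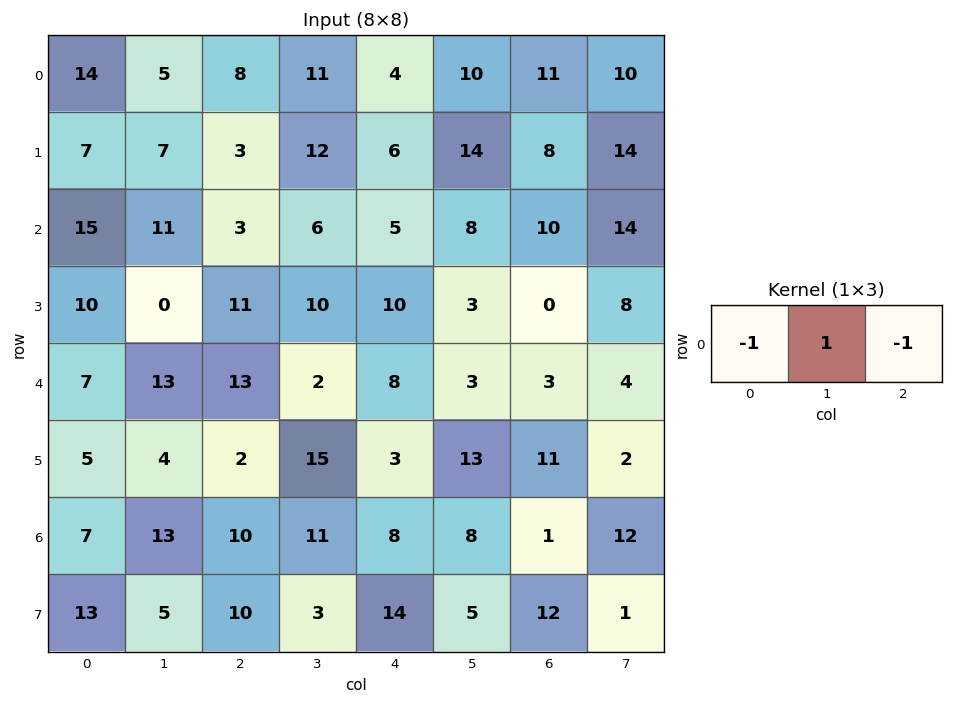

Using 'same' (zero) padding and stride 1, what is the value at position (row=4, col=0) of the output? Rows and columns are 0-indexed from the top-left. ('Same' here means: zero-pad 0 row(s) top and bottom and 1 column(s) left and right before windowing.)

-6

The receptive field on the zero-padded input at this output position is [0 7 13]. Elementwise product with the kernel and sum: 0·-1 + 7·1 + 13·-1.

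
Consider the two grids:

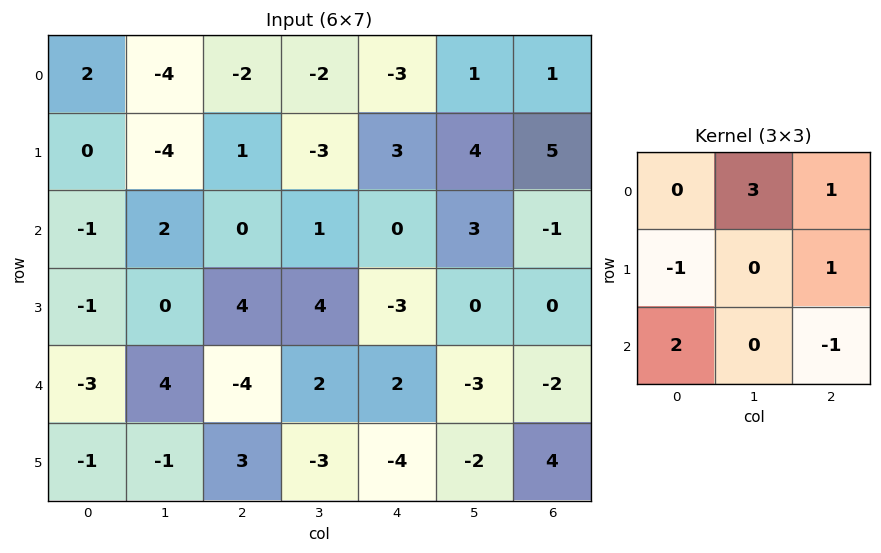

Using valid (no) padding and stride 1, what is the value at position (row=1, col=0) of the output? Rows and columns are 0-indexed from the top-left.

-16

The receptive field on the input at this output position is [0 -4 1 / -1 2 0 / -1 0 4]. Elementwise product with the kernel and sum: -4·3 + 1·1 + -1·-1 + 0·1 + -1·2 + 4·-1.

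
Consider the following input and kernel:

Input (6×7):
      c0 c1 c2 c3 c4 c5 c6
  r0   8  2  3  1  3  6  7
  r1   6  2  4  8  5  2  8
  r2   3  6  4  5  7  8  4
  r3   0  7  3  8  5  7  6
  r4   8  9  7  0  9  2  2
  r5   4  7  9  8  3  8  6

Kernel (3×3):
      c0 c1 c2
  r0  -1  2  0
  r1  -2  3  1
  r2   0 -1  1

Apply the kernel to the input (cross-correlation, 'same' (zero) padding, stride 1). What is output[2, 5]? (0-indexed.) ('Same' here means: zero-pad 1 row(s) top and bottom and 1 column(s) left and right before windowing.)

12

The receptive field on the zero-padded input at this output position is [5 2 8 / 7 8 4 / 5 7 6]. Elementwise product with the kernel and sum: 5·-1 + 2·2 + 7·-2 + 8·3 + 4·1 + 7·-1 + 6·1.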